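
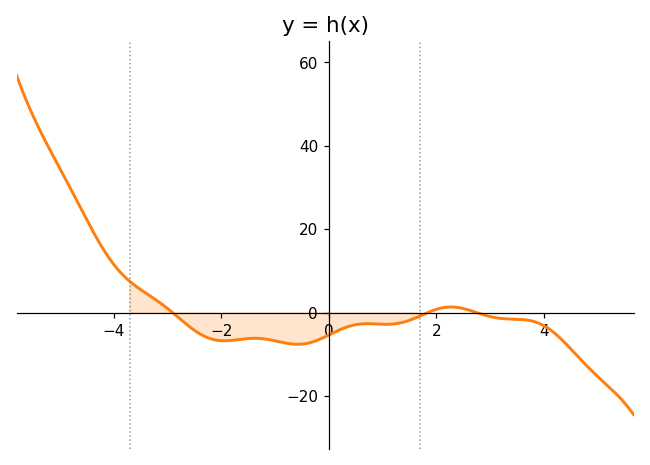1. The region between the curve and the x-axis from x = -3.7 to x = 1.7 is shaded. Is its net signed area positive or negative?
negative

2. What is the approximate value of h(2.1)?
2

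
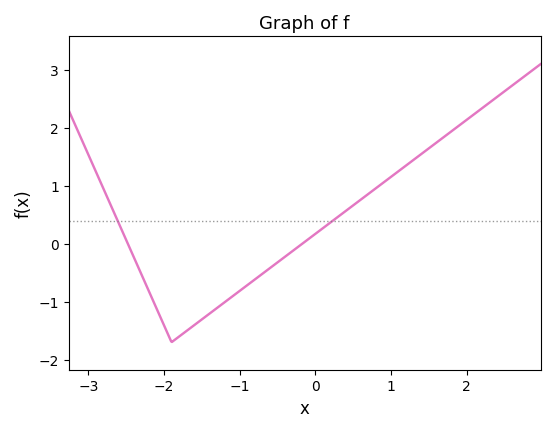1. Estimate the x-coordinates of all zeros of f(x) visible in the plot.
-2.5, -0.2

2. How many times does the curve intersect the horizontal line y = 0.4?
2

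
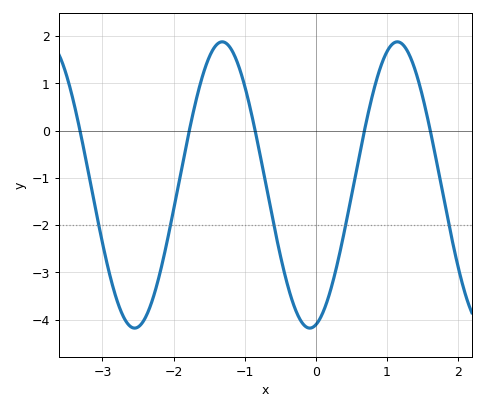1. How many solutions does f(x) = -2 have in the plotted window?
5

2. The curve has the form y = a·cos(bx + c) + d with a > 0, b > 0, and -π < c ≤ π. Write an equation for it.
y = 3.03cos(2.5x - 2.9) - 1.15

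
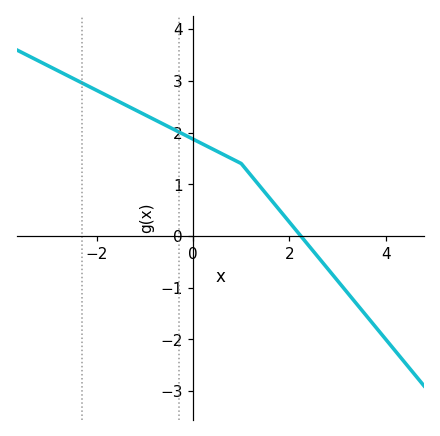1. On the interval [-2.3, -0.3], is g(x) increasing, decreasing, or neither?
decreasing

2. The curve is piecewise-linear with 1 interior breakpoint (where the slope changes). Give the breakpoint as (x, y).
(1, 1.4)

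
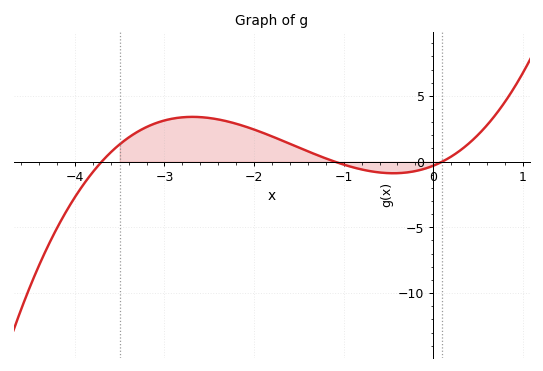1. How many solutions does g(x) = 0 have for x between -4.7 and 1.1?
3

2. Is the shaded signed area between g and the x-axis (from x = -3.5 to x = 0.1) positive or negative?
positive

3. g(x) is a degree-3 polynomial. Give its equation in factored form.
y = 0.76(x + 3.7)(x + 1.1)(x - 0.1)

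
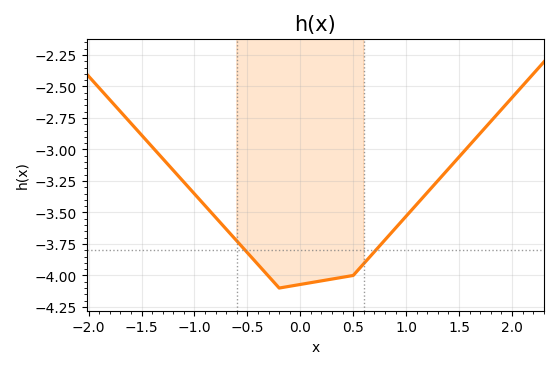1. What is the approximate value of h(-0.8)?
-3.55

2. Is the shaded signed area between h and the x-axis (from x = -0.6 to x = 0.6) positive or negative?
negative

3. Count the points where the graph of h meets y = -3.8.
2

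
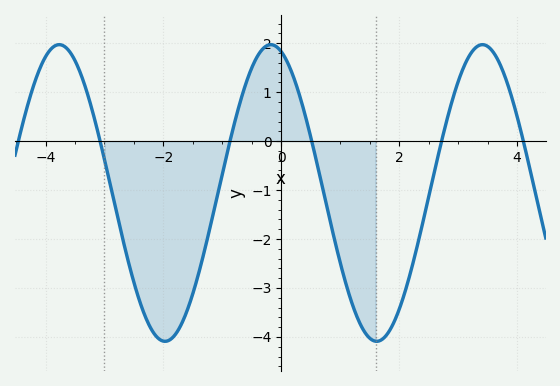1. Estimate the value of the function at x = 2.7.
-0.1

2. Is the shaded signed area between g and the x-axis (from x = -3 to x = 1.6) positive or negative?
negative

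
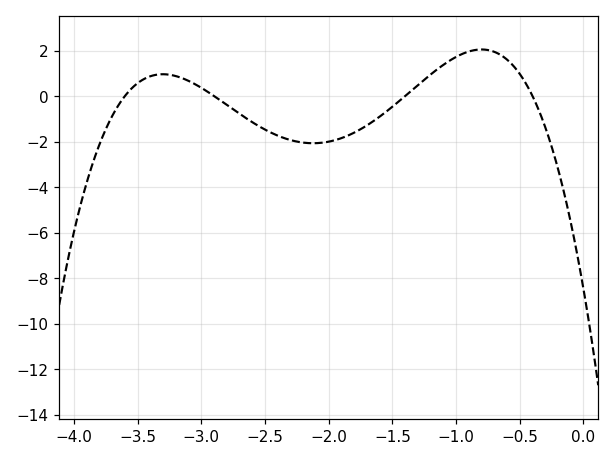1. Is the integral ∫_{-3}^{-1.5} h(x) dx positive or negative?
negative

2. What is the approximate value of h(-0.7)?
1.94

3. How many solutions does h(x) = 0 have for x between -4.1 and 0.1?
4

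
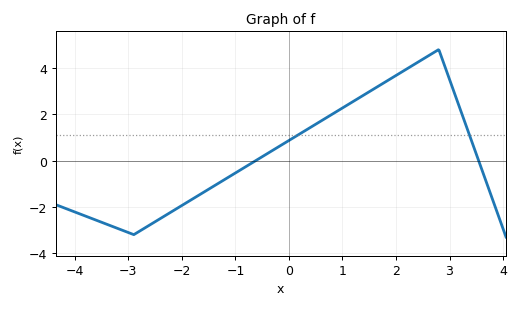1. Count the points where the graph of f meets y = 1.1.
2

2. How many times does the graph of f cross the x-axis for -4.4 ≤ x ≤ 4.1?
2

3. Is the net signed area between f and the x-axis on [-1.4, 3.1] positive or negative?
positive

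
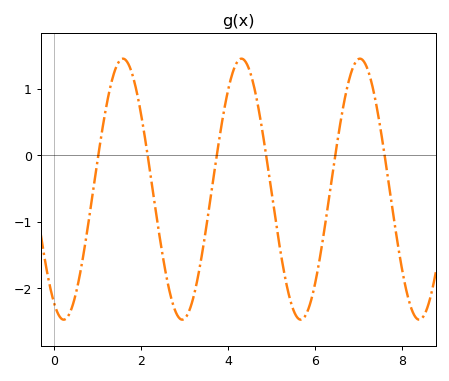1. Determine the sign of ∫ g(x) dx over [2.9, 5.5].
negative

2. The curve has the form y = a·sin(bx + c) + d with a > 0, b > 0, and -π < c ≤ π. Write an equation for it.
y = 1.96sin(2.31x - 2.1) - 0.51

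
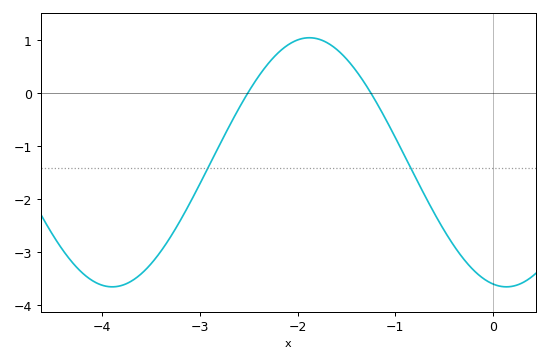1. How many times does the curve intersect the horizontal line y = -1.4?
2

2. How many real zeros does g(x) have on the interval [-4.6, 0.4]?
2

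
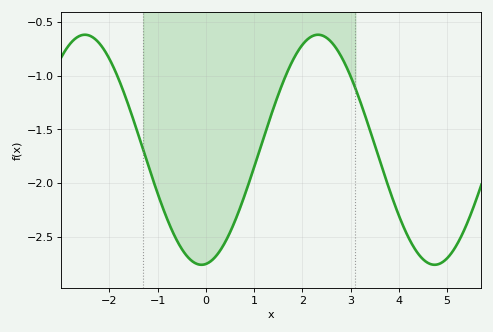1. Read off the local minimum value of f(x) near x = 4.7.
-2.76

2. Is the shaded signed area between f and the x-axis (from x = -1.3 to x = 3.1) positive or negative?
negative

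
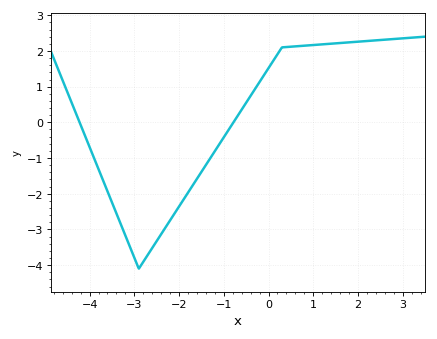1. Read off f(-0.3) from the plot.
0.9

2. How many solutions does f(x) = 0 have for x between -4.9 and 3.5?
2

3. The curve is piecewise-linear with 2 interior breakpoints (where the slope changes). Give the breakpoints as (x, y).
(-2.9, -4.1); (0.3, 2.1)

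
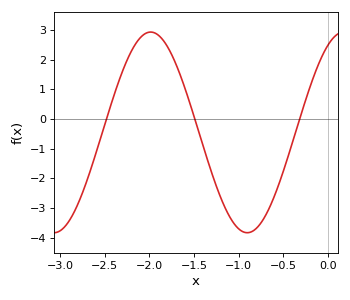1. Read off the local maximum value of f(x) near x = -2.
2.93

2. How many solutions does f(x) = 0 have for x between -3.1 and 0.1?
3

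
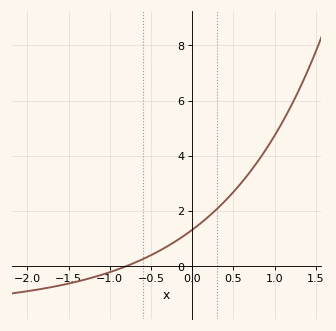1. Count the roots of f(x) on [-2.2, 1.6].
1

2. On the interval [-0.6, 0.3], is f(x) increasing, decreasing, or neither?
increasing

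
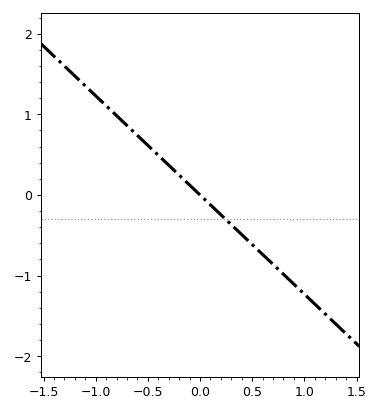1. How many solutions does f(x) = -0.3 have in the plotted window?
1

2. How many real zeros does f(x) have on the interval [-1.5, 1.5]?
1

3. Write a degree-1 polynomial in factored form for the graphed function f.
y = -1.23(x - 0)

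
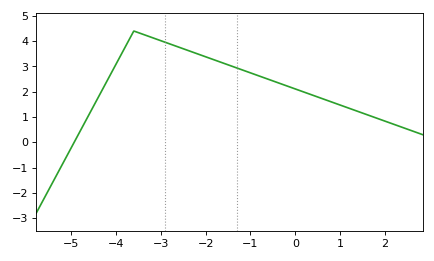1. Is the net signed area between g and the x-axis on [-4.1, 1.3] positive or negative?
positive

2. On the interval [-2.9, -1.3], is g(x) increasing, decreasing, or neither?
decreasing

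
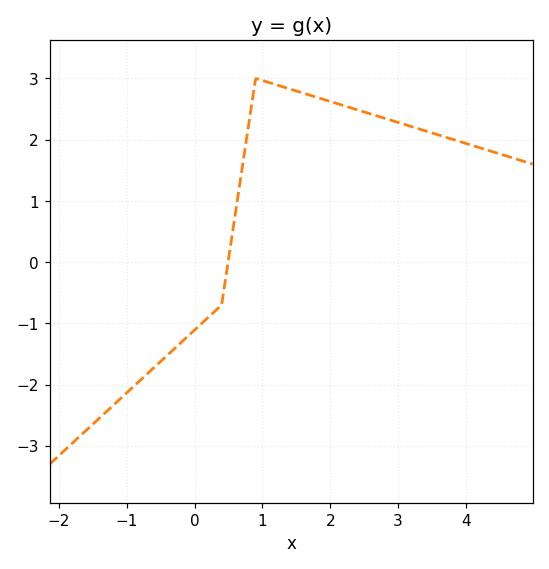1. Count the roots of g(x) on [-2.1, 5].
1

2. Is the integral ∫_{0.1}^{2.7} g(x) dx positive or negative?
positive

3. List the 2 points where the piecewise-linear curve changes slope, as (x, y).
(0.4, -0.7); (0.9, 3)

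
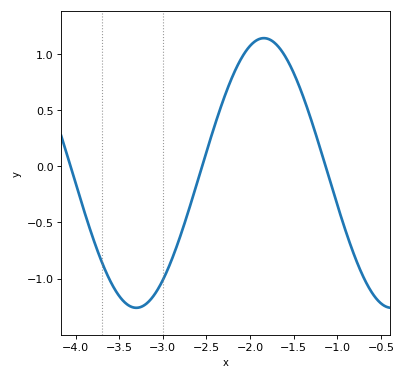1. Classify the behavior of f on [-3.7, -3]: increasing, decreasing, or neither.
neither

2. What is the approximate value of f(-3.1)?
-1.15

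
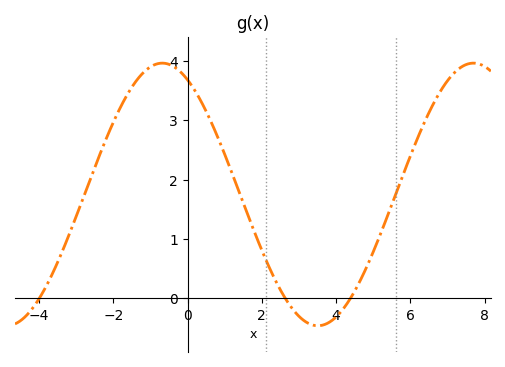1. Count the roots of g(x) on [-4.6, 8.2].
3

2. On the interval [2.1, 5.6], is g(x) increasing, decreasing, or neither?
neither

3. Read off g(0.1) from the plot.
3.6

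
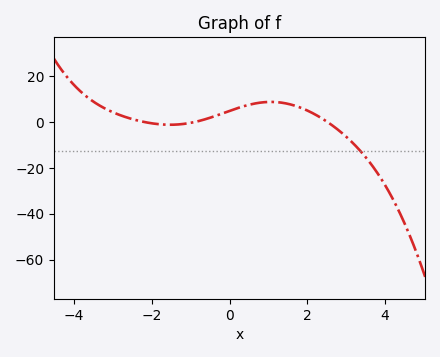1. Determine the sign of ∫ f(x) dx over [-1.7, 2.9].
positive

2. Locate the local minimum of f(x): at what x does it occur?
-1.53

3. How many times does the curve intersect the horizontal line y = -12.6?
1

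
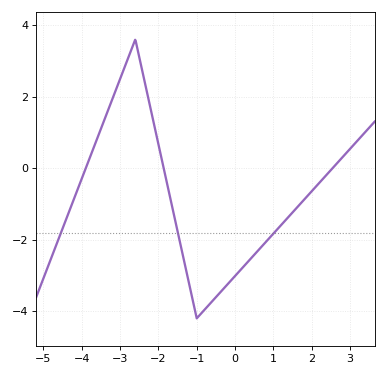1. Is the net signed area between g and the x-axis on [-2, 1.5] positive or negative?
negative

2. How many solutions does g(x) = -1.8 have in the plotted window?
3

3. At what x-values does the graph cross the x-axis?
-3.89, -1.86, 2.55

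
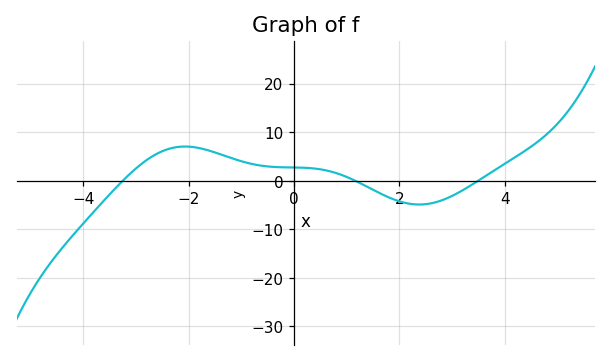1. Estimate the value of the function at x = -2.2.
7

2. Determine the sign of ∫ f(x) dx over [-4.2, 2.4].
positive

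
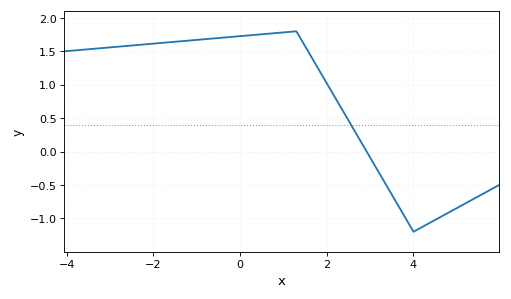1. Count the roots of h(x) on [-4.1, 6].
1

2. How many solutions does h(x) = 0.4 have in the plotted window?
1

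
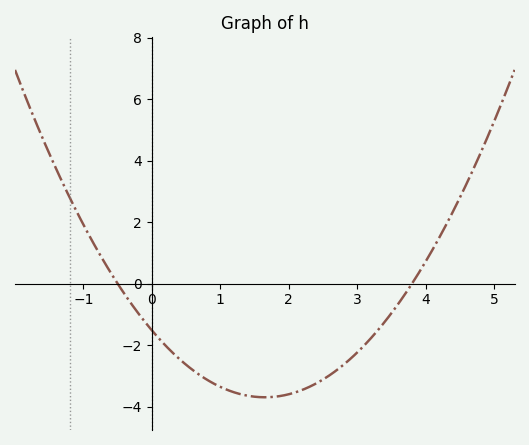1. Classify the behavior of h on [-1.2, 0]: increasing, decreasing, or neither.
decreasing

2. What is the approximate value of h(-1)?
1.92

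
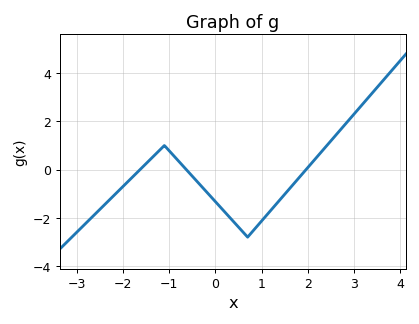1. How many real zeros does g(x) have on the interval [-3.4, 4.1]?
3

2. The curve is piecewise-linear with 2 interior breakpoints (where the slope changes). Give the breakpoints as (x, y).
(-1.1, 1); (0.7, -2.8)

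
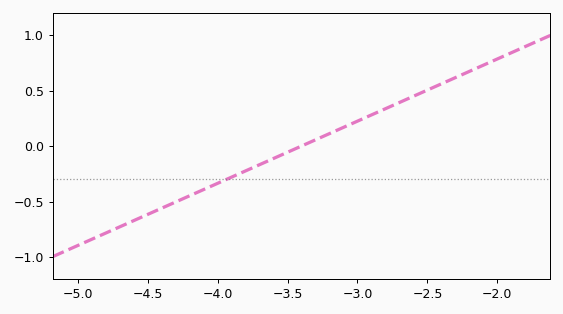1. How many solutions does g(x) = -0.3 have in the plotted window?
1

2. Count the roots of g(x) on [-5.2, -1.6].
1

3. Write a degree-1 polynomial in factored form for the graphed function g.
y = 0.56(x + 3.4)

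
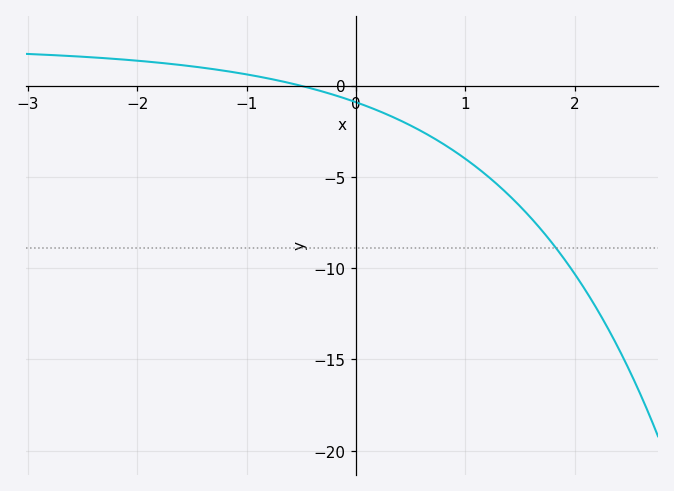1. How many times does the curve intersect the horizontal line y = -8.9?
1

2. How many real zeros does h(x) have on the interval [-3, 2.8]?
1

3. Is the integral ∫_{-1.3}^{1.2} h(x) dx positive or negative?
negative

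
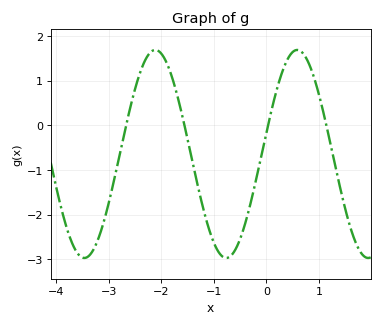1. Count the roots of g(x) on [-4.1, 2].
4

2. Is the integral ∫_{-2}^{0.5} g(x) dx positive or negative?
negative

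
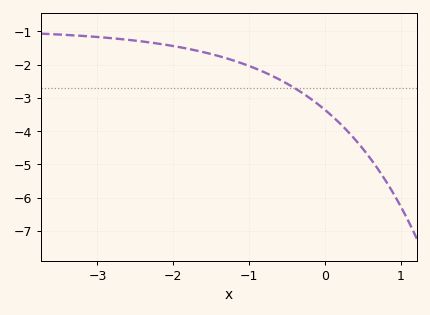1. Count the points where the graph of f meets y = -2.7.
1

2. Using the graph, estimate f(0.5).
-4.5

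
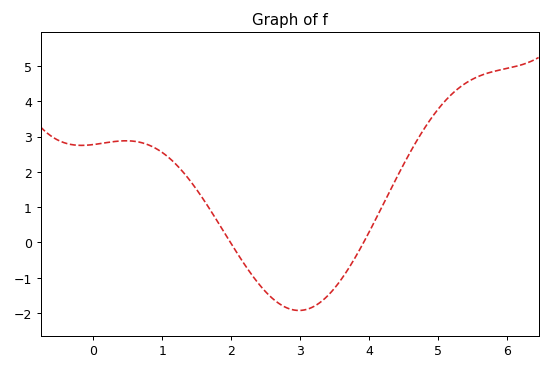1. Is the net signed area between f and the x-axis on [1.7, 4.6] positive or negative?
negative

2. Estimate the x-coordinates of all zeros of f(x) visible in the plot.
1.99, 3.92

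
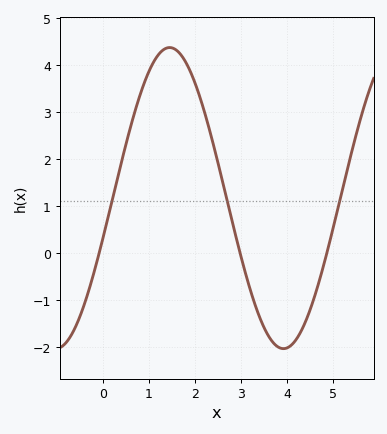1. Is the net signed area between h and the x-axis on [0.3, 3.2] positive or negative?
positive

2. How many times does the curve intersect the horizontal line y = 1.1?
3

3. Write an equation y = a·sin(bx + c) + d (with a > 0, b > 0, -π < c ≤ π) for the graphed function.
y = 3.2sin(1.3x - 0.27) + 1.17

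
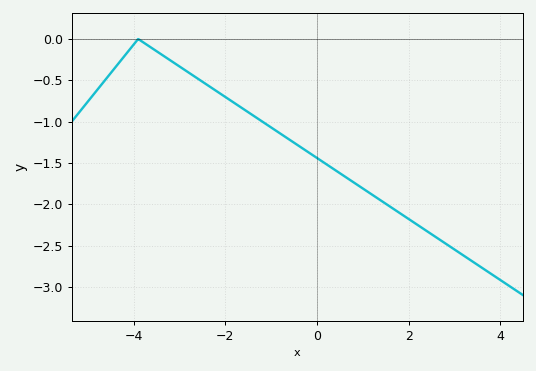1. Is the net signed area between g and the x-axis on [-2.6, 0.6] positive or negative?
negative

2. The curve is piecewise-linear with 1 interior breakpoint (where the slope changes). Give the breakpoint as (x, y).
(-3.9, 0)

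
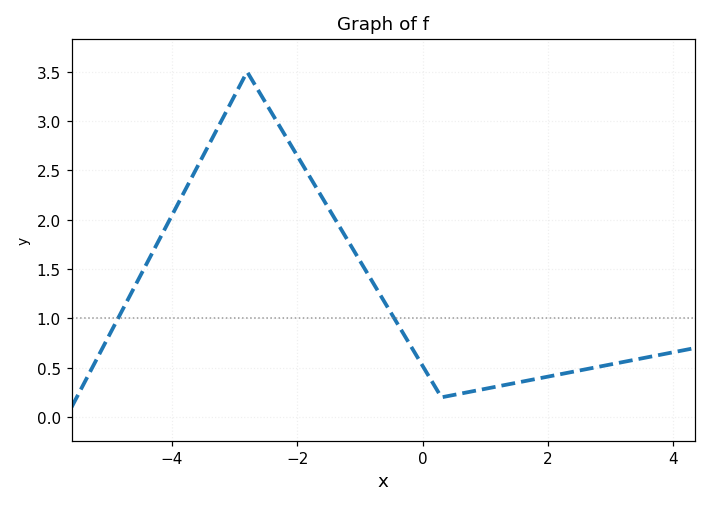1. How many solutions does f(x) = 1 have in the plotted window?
2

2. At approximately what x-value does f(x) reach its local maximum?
-2.8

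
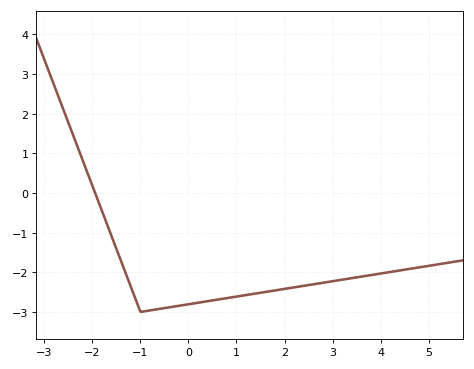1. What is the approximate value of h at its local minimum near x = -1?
-3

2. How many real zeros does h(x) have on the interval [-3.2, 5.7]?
1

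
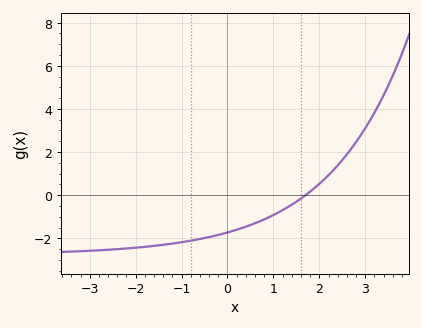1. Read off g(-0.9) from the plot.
-2.2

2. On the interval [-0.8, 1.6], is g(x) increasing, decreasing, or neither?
increasing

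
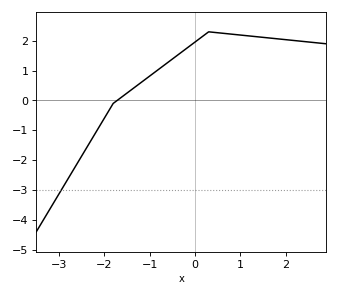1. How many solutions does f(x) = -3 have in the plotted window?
1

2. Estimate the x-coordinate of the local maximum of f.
0.3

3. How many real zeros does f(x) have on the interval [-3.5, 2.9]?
1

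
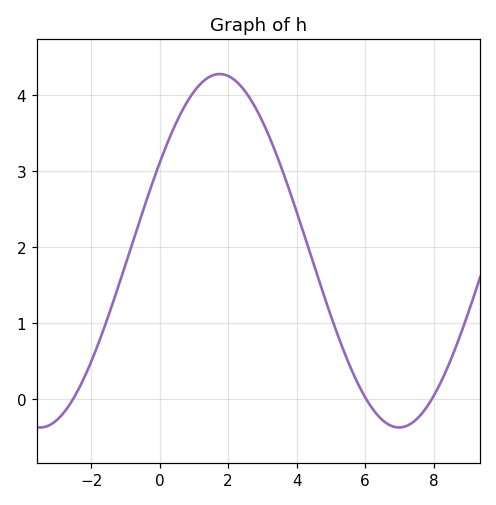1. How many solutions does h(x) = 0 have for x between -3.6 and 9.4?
3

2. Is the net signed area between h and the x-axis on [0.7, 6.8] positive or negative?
positive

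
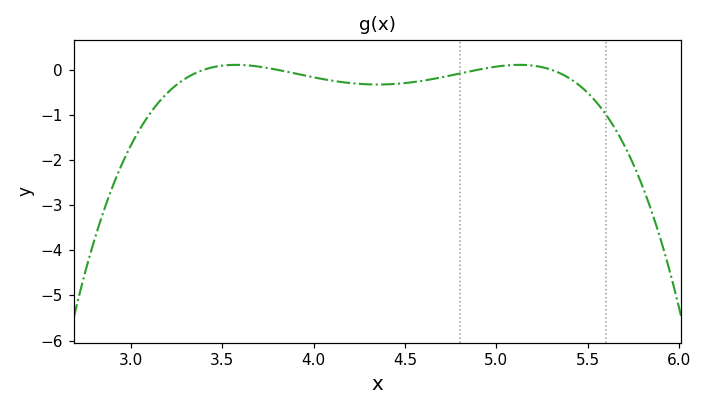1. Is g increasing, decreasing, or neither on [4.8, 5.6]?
neither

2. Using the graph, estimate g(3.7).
0.1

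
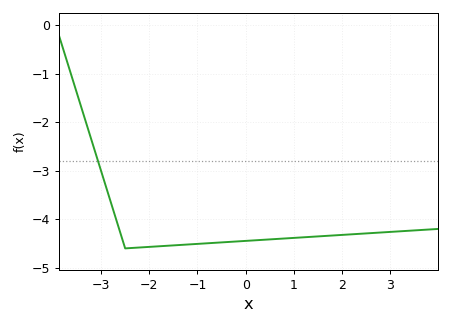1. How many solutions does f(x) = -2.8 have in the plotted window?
1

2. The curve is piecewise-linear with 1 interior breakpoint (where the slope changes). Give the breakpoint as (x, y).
(-2.5, -4.6)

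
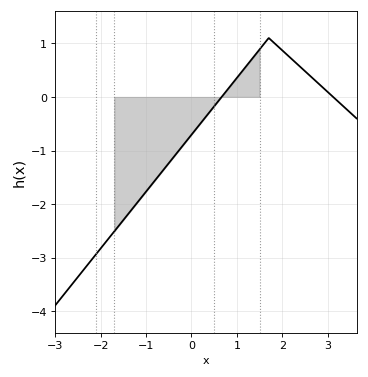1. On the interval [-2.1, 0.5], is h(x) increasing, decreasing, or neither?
increasing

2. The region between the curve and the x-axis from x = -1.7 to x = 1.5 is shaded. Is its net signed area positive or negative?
negative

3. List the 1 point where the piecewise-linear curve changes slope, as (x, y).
(1.7, 1.1)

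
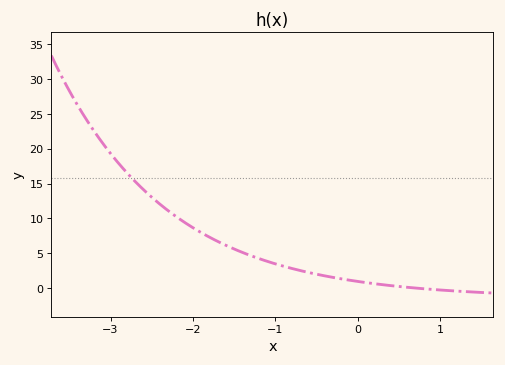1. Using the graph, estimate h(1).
-0.5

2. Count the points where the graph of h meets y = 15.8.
1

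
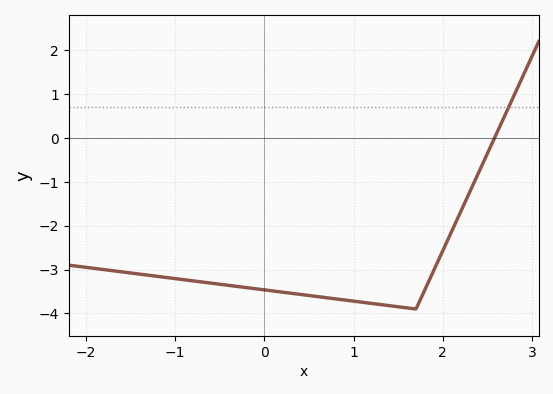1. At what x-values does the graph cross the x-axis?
2.58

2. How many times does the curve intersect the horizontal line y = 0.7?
1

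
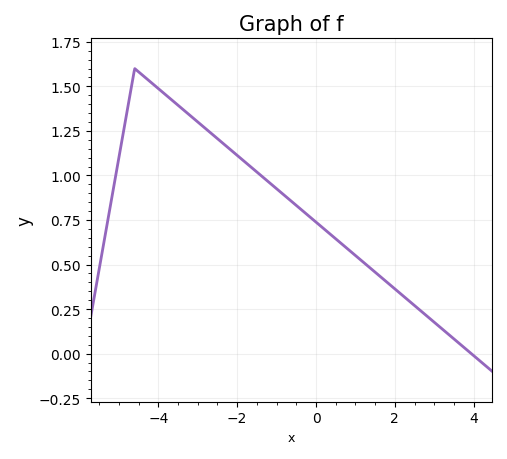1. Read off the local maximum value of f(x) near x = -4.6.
1.6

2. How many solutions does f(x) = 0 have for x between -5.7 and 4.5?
1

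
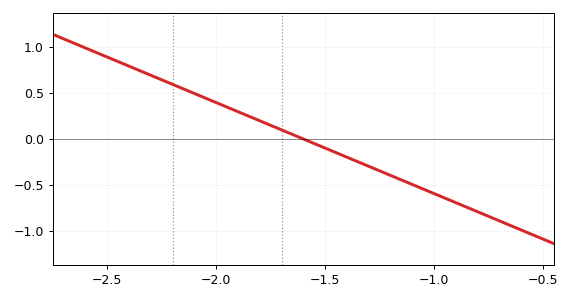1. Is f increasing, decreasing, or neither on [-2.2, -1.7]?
decreasing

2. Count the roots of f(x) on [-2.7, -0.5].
1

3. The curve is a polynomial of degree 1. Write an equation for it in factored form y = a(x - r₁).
y = -0.99(x + 1.6)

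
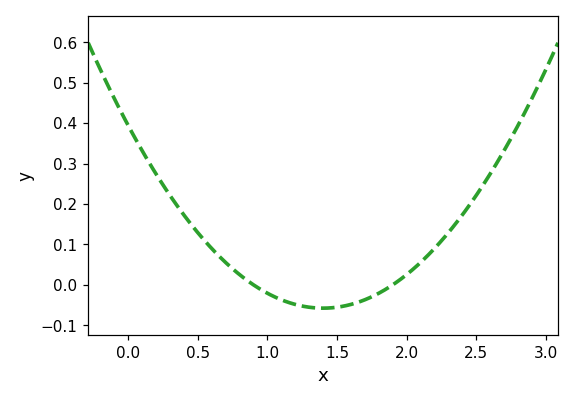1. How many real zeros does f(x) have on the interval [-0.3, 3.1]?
2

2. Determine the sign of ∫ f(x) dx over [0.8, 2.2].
negative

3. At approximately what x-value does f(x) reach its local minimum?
1.4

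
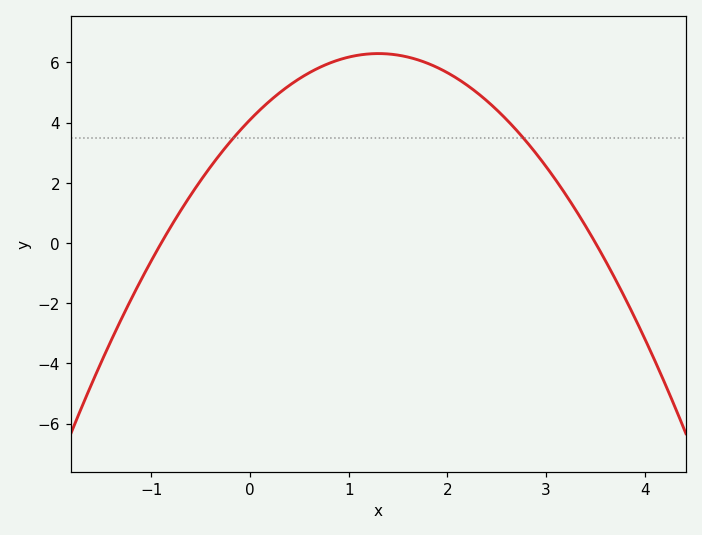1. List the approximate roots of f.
-0.9, 3.5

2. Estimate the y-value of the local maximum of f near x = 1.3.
6.29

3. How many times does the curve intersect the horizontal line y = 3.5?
2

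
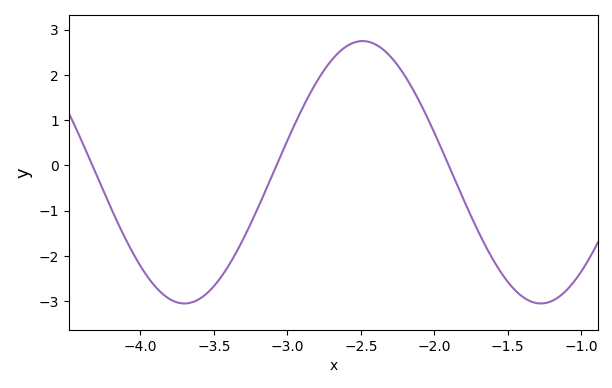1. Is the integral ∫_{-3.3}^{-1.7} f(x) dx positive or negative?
positive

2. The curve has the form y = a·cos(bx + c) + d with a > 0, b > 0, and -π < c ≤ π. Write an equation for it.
y = 2.9cos(2.59x + 0.16) - 0.15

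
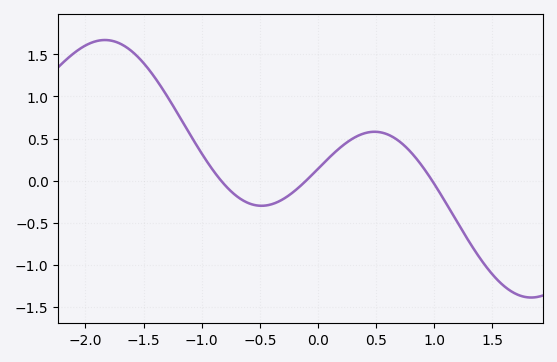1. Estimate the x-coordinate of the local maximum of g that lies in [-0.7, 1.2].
0.486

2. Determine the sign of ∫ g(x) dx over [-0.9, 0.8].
positive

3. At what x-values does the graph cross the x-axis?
-0.834, -0.102, 0.981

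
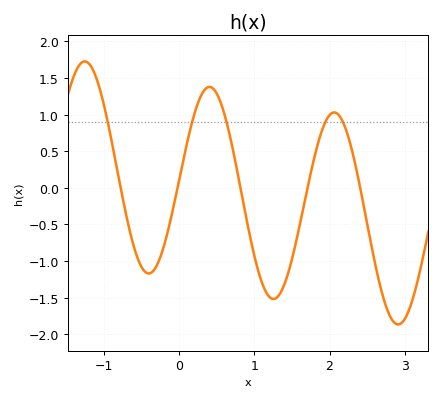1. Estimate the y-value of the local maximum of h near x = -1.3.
1.73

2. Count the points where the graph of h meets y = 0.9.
5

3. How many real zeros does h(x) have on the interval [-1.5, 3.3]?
5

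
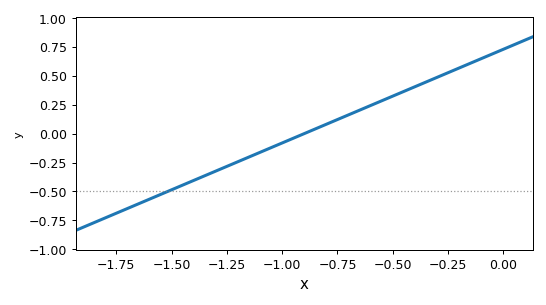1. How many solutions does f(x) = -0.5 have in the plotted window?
1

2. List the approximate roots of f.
-0.9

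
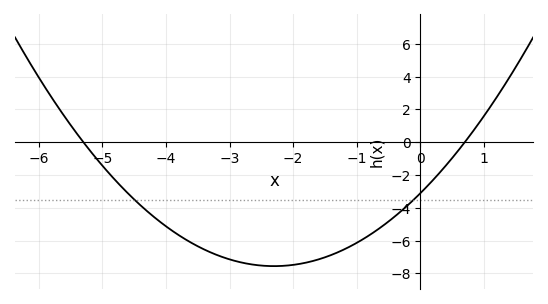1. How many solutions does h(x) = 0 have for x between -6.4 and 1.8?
2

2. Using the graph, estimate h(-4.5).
-3.4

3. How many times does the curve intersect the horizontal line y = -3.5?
2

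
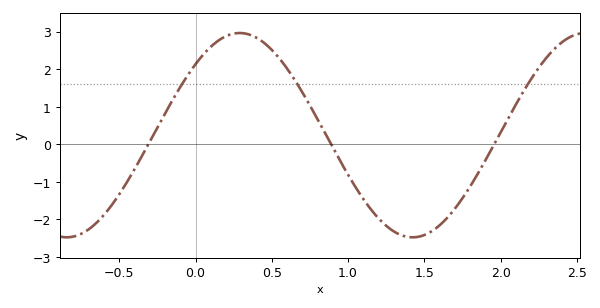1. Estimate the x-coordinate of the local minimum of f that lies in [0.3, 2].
1.42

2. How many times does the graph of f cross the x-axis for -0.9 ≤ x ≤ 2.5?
3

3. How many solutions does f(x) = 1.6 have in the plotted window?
3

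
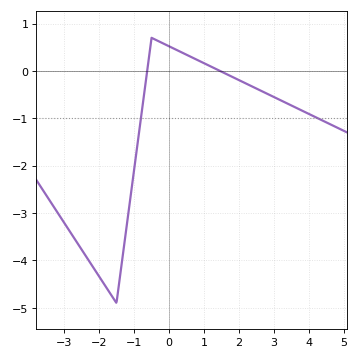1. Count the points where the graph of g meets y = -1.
2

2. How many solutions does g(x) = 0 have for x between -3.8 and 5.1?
2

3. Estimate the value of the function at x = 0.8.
0.2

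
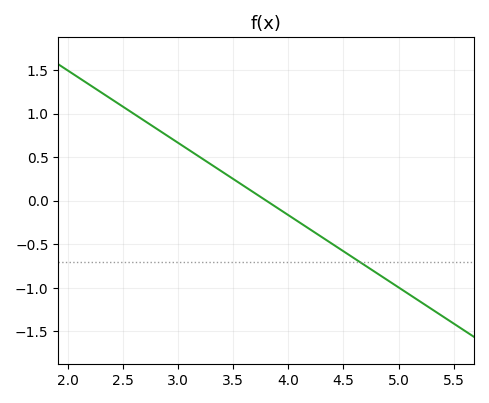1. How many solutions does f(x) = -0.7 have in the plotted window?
1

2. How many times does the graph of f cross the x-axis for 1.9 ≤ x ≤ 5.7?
1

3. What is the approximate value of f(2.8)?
0.83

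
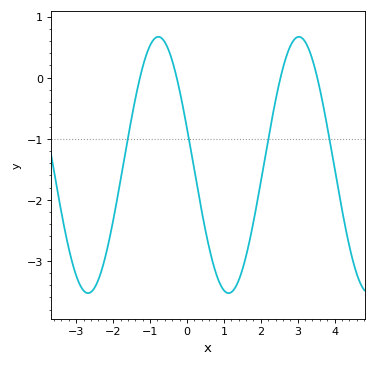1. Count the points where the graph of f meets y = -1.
4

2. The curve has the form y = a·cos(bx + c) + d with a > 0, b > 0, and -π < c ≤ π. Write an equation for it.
y = 2.1cos(1.65x + 1.28) - 1.43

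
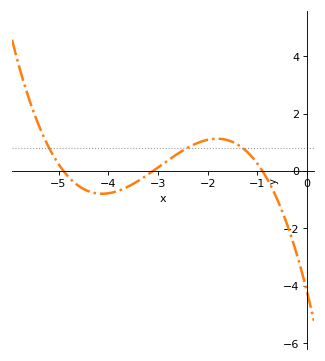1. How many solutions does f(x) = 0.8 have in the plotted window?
3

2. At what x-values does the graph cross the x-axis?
-4.9, -3.1, -0.9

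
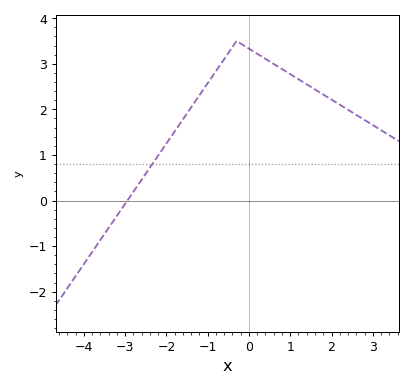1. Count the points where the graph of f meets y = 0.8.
1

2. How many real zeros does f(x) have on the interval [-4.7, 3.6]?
1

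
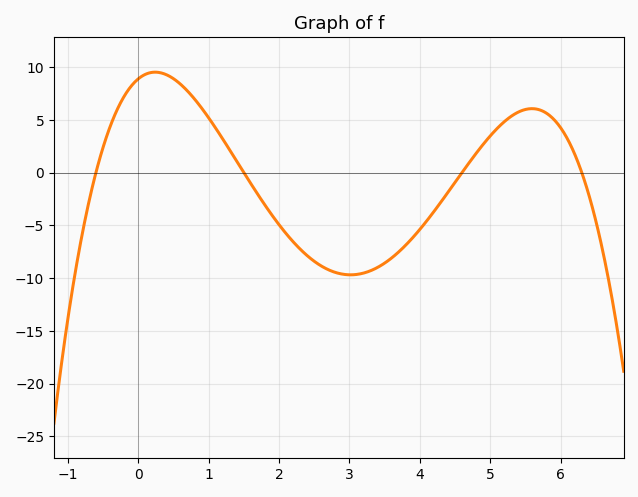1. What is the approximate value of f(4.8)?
2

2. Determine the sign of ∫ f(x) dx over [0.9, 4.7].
negative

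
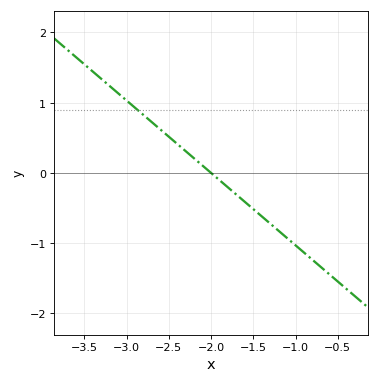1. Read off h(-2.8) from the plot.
0.824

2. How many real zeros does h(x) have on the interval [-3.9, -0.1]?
1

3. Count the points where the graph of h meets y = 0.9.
1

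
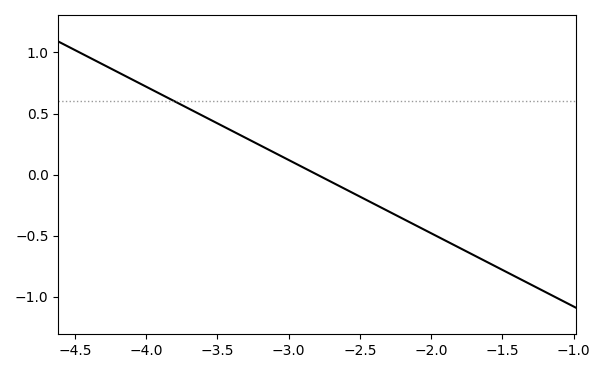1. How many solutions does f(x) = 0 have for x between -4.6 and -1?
1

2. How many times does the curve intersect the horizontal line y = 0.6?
1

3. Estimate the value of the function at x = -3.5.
0.42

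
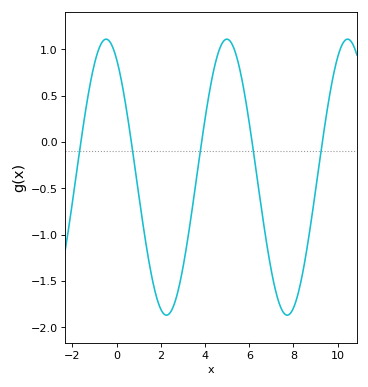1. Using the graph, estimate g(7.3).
-1.7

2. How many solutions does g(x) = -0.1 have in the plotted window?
5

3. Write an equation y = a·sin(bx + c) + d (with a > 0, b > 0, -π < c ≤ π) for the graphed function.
y = 1.49sin(1.15x + 2.12) - 0.38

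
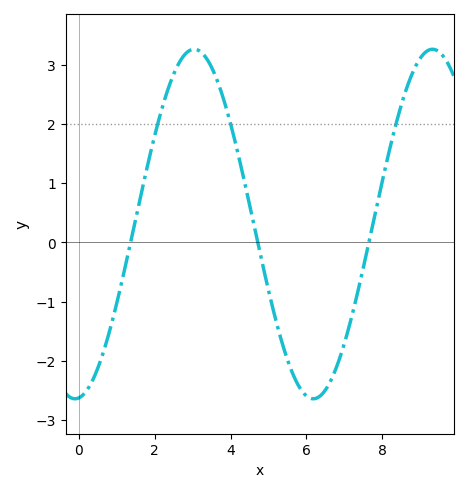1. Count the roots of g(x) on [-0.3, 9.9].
3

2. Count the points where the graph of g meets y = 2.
3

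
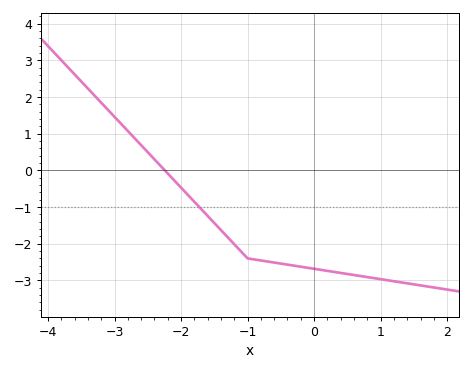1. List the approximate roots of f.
-2.2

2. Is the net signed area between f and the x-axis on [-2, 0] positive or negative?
negative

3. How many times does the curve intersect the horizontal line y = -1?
1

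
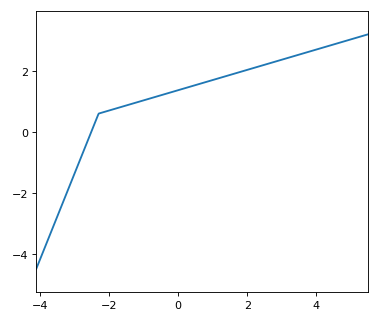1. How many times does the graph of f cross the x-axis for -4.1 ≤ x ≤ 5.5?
1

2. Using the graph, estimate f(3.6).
2.57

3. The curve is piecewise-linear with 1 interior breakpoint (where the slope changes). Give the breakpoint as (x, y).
(-2.3, 0.6)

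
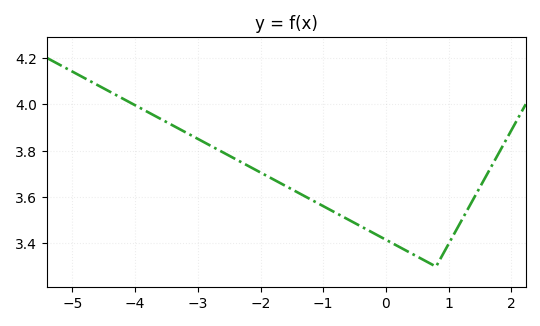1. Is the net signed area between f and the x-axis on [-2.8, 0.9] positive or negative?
positive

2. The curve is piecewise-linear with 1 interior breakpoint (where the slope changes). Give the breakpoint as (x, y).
(0.8, 3.3)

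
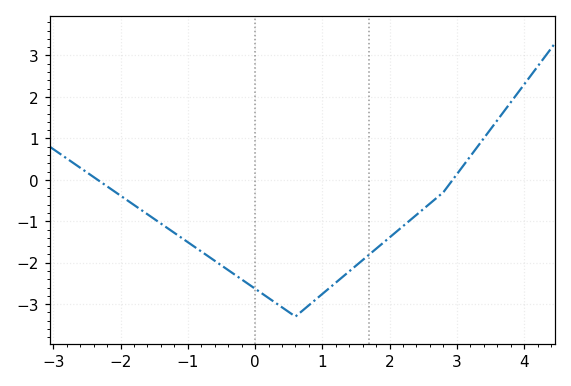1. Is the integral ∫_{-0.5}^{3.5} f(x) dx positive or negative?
negative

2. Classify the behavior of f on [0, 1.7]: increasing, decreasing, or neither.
neither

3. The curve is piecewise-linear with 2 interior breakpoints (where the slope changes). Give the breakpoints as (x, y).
(0.6, -3.3); (2.8, -0.3)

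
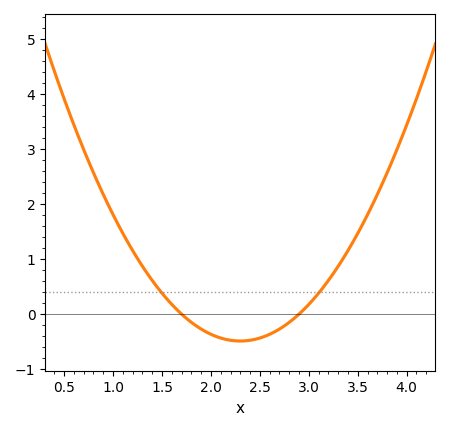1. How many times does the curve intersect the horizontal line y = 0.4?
2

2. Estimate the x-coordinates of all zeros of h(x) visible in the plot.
1.7, 2.9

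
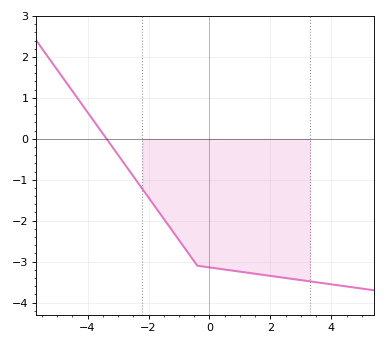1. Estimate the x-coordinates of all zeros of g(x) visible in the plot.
-3.38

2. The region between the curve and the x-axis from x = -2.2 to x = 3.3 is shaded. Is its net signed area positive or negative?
negative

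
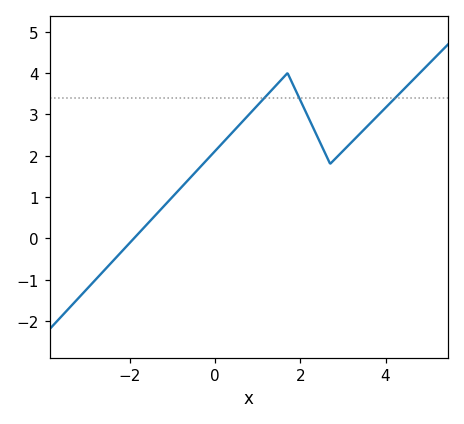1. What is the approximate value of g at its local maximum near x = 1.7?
4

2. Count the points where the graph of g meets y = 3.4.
3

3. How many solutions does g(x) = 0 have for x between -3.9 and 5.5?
1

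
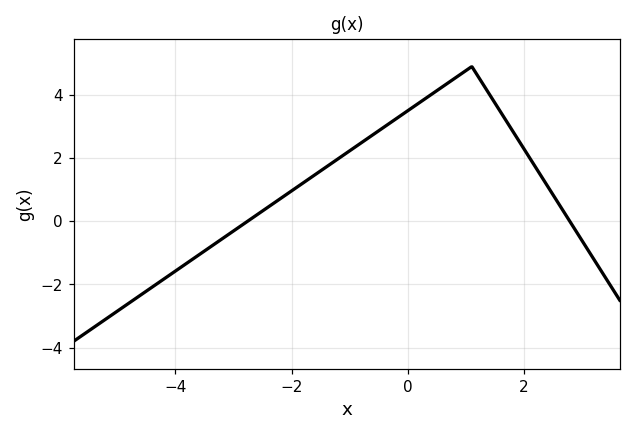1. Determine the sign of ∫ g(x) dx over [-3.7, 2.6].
positive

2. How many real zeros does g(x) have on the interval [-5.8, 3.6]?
2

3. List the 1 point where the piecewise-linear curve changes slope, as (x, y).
(1.1, 4.9)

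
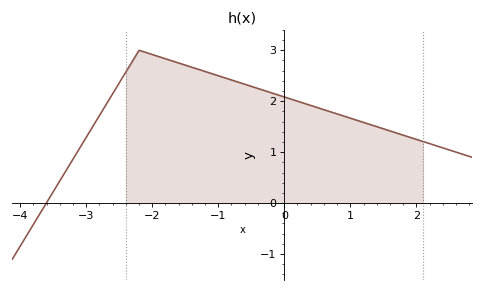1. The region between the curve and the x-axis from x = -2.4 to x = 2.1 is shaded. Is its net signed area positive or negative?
positive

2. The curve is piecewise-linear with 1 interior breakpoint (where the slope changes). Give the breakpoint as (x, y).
(-2.2, 3)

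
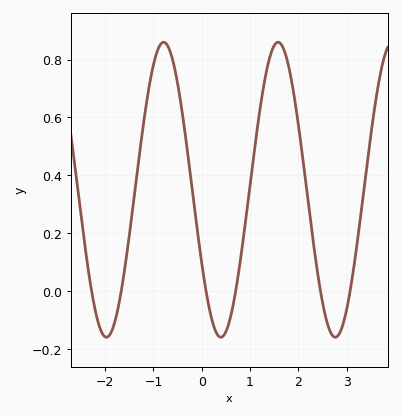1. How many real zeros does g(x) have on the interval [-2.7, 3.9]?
6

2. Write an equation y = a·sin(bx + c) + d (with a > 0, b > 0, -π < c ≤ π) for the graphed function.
y = 0.51sin(2.6x - 2.6) + 0.35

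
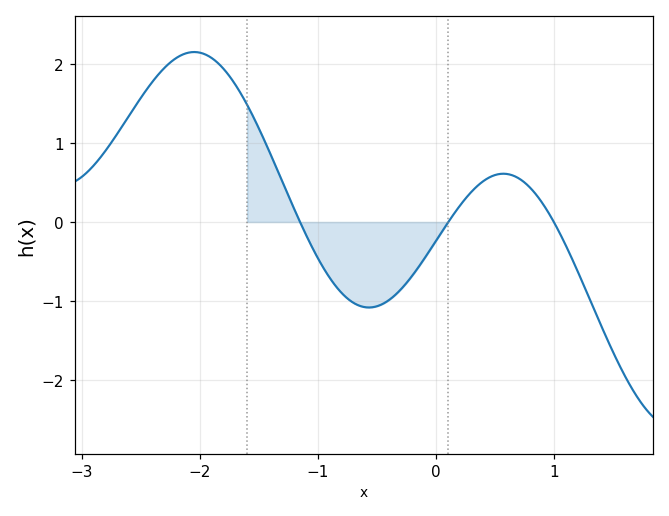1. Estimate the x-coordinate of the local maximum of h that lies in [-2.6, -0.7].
-2.05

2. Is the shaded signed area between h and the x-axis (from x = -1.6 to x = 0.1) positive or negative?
negative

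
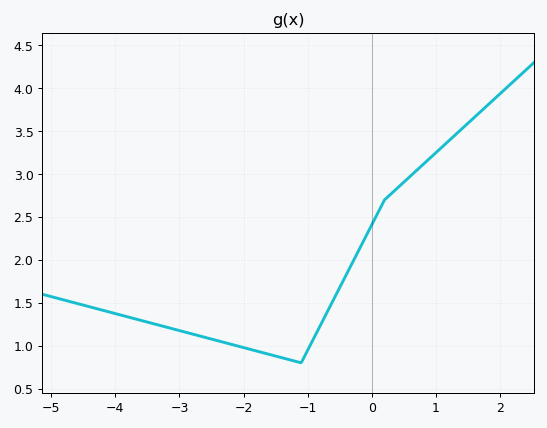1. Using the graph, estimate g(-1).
0.95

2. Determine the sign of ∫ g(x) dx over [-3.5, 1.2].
positive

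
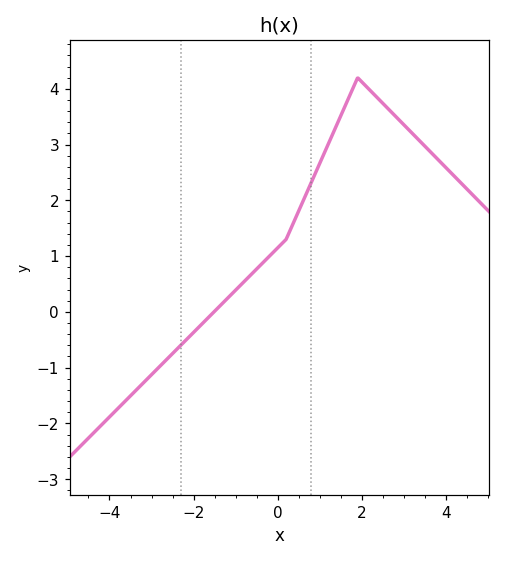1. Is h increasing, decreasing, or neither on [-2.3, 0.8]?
increasing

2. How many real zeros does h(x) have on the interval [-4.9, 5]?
1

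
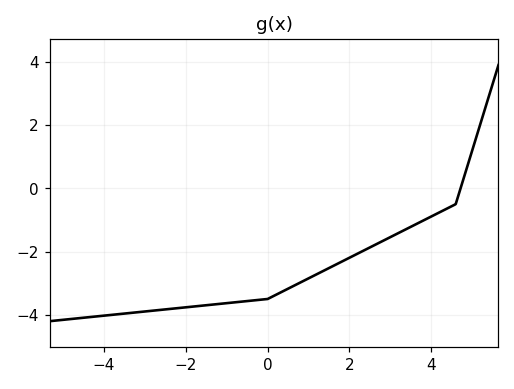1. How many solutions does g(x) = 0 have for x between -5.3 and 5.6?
1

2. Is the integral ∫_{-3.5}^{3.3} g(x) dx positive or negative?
negative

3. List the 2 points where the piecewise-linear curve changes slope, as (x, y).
(0, -3.5); (4.6, -0.5)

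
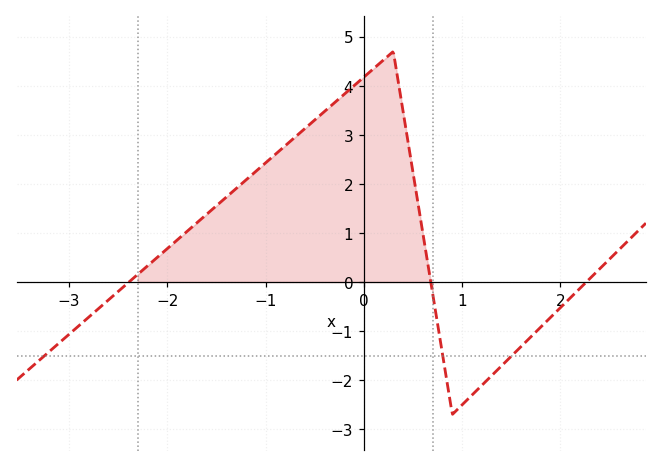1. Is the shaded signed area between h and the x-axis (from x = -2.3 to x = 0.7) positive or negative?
positive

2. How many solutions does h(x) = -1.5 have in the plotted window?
3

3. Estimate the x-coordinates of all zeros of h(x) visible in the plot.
-2.4, 0.7, 2.3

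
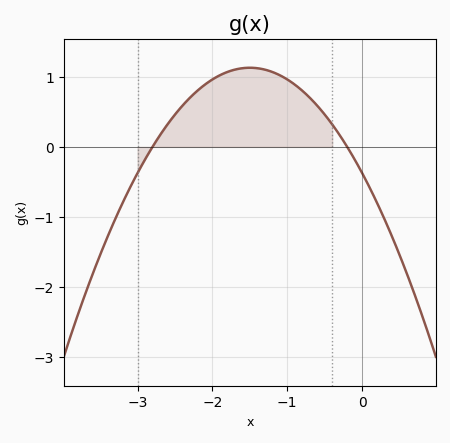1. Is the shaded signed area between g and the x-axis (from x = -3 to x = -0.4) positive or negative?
positive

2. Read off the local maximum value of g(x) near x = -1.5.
1.1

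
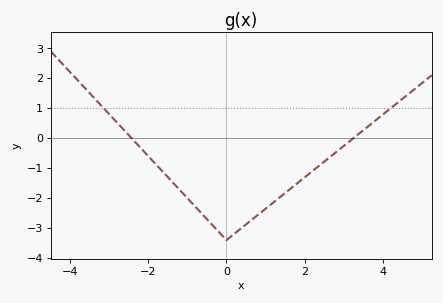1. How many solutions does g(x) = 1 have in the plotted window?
2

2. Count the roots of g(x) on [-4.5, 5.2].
2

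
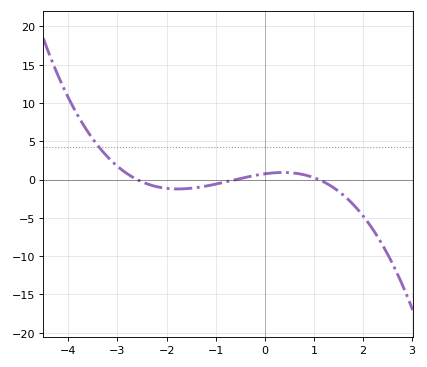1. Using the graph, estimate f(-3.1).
2.5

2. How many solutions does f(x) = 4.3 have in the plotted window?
1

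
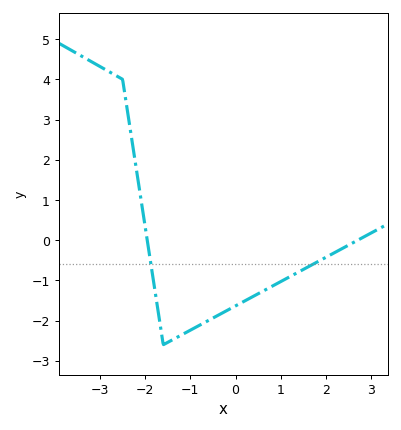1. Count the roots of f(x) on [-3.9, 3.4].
2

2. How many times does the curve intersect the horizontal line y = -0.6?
2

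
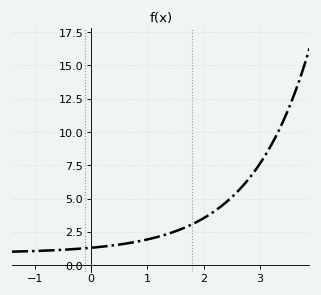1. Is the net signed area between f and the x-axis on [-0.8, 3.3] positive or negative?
positive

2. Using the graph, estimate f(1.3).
2.2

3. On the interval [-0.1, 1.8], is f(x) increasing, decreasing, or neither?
increasing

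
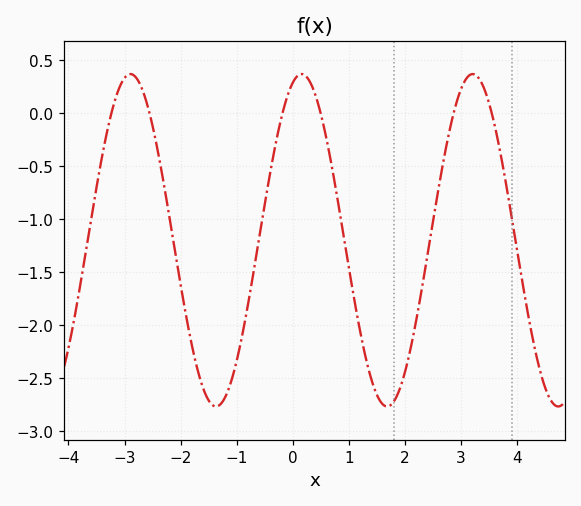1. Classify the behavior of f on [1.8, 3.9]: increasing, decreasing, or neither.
neither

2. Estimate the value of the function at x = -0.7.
-1.5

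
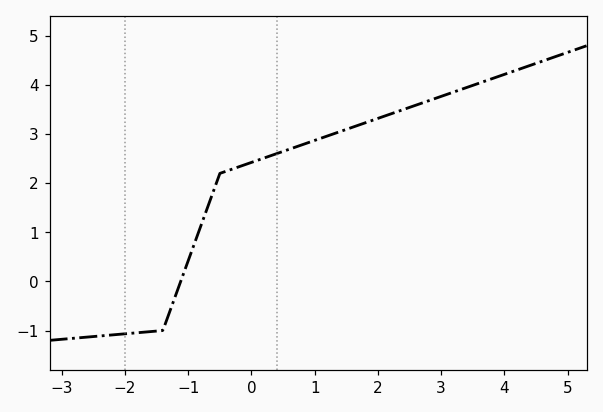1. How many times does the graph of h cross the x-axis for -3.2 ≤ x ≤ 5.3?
1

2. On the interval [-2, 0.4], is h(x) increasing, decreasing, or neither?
increasing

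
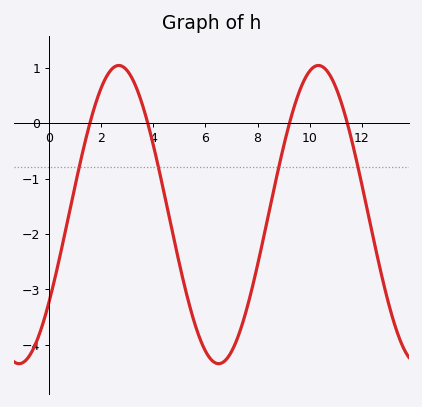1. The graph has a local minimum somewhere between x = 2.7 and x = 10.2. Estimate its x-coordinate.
6.5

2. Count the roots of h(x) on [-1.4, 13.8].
4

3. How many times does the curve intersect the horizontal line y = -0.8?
4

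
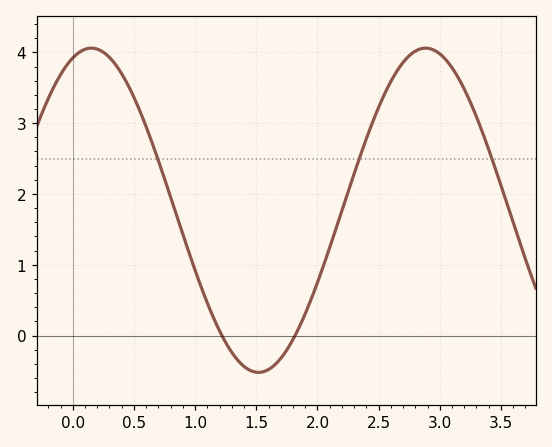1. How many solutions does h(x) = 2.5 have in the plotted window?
3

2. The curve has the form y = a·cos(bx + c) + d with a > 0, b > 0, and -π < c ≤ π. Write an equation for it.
y = 2.29cos(2.3x - 0.35) + 1.77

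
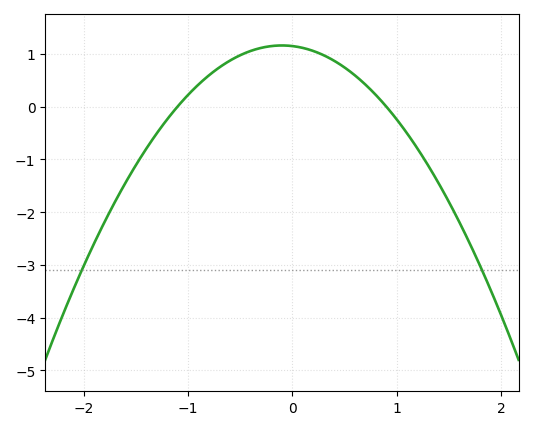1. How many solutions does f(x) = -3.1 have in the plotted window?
2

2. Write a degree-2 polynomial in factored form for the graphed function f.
y = -1.16(x + 1.1)(x - 0.9)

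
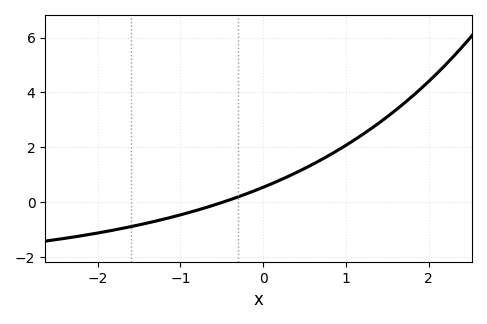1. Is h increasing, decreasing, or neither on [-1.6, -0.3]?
increasing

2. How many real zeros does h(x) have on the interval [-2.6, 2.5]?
1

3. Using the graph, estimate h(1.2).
2.47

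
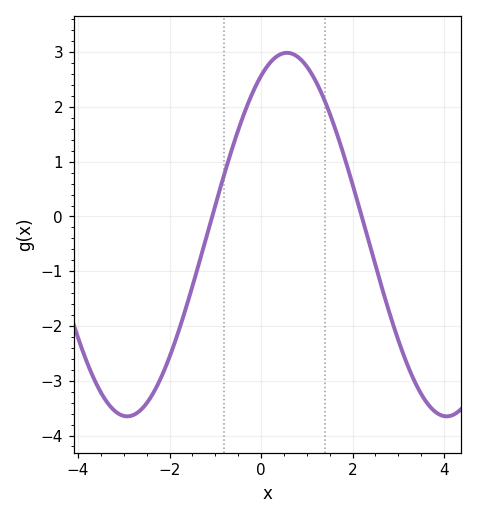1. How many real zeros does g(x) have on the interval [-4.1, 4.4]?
2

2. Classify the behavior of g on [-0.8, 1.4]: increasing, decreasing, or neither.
neither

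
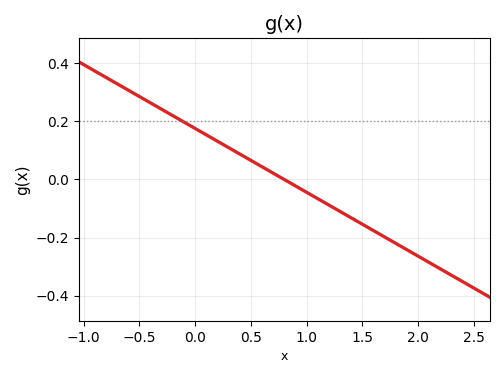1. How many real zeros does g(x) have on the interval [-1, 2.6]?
1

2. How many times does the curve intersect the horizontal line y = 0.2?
1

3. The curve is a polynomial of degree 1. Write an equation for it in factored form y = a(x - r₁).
y = -0.22(x - 0.8)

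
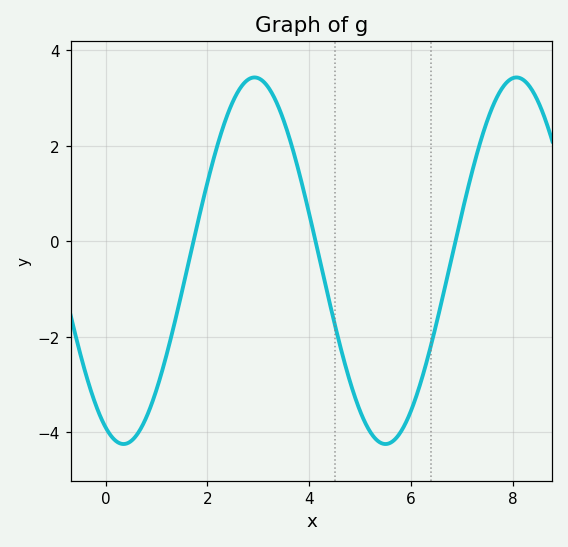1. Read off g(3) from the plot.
3.4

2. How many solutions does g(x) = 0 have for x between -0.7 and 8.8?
3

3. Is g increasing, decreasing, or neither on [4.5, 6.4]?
neither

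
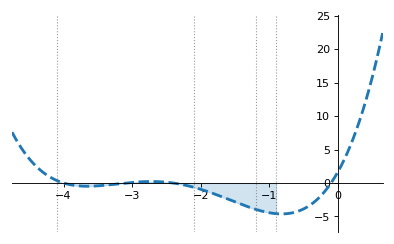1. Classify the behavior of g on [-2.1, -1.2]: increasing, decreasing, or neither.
decreasing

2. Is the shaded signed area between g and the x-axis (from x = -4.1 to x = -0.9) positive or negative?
negative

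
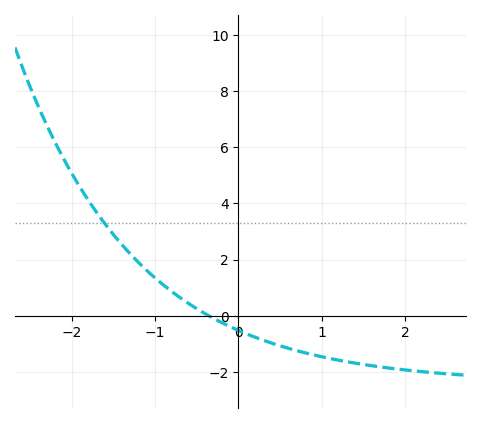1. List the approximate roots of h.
-0.4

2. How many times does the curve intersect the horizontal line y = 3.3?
1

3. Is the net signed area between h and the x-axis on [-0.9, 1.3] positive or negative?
negative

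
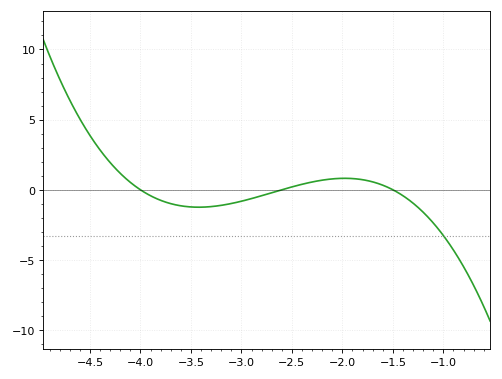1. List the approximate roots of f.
-4, -2.6, -1.5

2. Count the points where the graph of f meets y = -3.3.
1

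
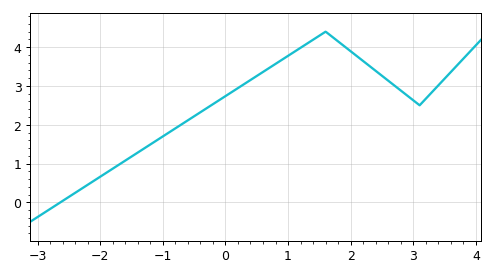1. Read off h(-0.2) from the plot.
2.53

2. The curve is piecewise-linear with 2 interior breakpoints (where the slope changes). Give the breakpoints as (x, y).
(1.6, 4.4); (3.1, 2.5)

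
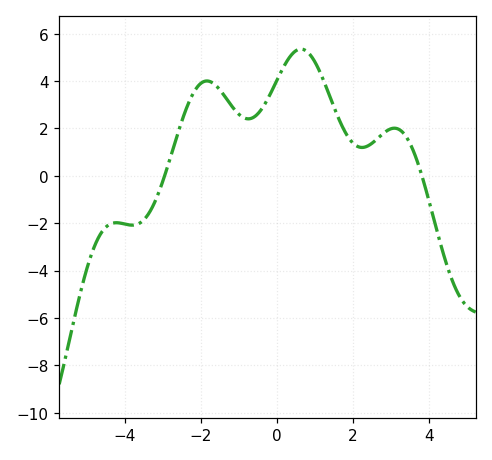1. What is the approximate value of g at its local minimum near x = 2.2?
1.2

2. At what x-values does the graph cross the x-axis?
-2.96, 3.81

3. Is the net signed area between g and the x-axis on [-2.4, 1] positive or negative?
positive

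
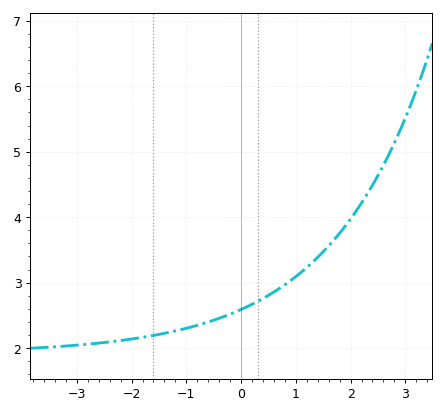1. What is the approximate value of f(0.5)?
2.81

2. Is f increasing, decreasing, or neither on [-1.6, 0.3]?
increasing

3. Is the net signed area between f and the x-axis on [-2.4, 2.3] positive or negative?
positive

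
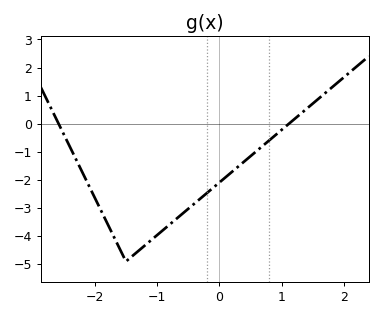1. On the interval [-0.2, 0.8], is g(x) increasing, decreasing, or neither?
increasing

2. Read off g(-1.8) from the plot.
-3.5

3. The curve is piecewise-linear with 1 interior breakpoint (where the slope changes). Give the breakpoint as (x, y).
(-1.5, -4.9)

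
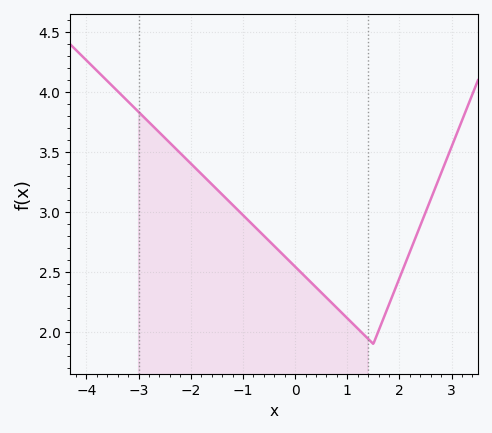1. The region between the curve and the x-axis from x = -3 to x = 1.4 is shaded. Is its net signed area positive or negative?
positive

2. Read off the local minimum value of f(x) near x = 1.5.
1.9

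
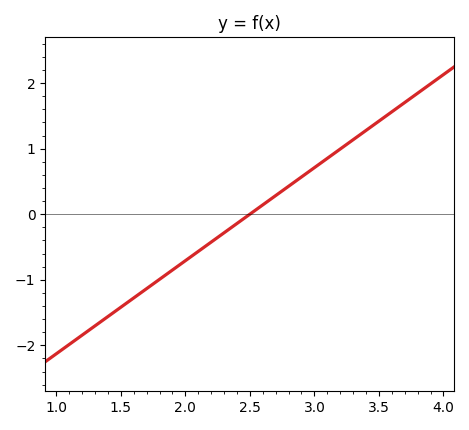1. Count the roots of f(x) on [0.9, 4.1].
1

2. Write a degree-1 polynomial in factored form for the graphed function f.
y = 1.42(x - 2.5)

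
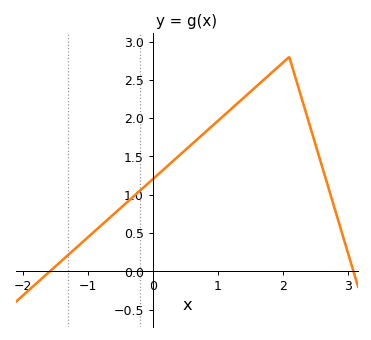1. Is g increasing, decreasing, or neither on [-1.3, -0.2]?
increasing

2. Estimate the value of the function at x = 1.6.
2.4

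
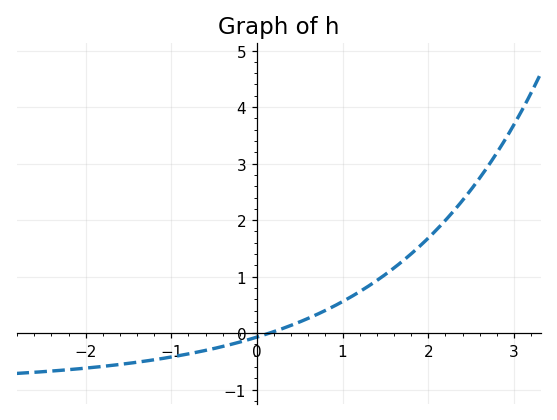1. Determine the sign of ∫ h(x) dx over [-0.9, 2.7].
positive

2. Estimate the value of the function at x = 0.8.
0.402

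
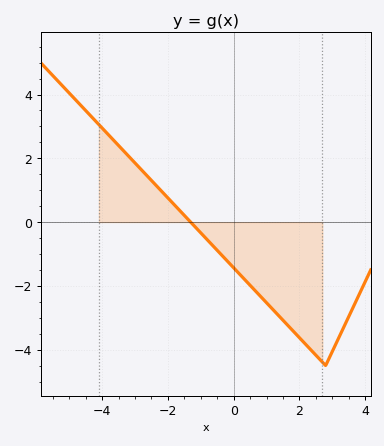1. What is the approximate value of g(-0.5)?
-0.8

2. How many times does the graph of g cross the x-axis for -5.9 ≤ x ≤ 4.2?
1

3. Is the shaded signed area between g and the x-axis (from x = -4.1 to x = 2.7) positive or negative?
negative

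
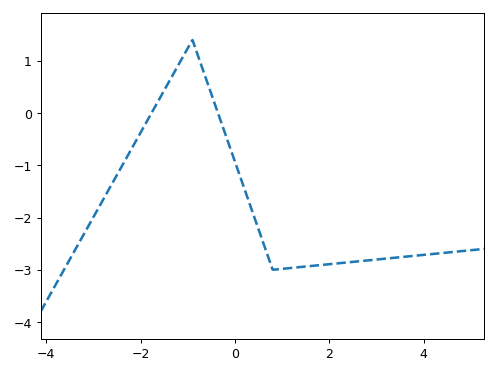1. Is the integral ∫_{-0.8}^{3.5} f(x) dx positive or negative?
negative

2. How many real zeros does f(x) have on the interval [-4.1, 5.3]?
2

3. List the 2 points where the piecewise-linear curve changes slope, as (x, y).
(-0.9, 1.4); (0.8, -3)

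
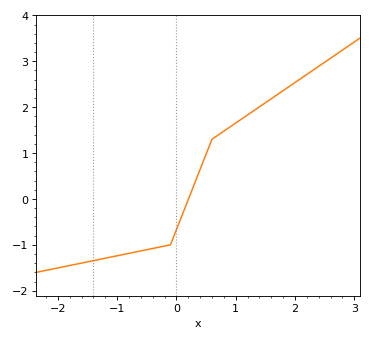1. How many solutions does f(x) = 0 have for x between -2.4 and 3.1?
1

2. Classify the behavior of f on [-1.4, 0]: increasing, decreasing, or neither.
increasing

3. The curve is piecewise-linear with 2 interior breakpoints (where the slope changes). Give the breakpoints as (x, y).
(-0.1, -1); (0.6, 1.3)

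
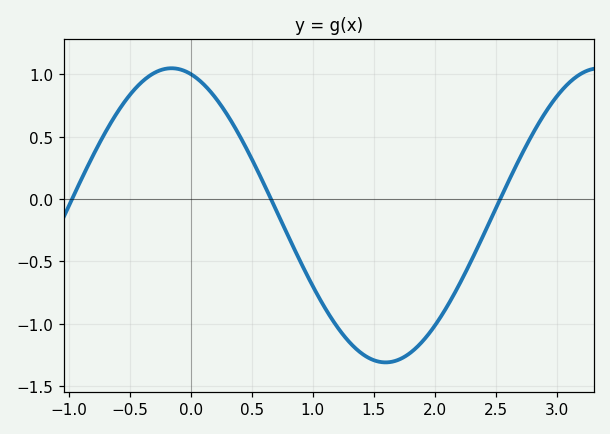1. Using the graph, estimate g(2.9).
0.7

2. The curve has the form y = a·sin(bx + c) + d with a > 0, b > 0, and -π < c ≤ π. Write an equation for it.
y = 1.18sin(1.8x + 1.9) - 0.13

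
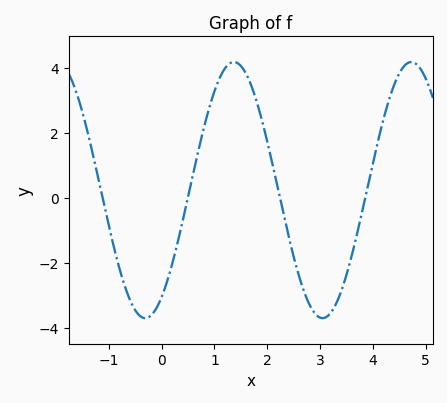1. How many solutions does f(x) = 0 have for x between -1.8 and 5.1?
4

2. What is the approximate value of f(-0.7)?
-2.8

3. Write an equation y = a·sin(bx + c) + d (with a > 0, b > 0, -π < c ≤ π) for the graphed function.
y = 3.94sin(1.9x - 0.99) + 0.24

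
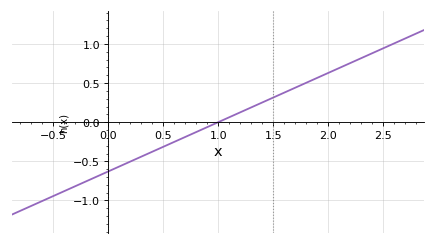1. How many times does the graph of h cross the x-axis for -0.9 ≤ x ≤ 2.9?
1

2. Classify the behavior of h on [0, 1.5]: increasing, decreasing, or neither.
increasing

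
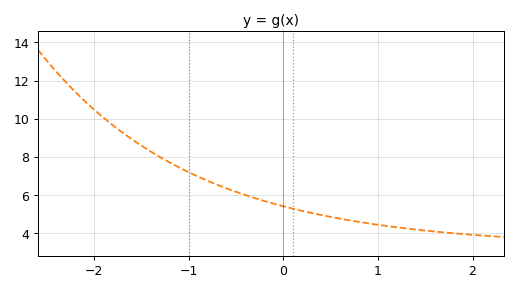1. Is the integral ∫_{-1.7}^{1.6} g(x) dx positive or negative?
positive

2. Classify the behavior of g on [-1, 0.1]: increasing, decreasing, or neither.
decreasing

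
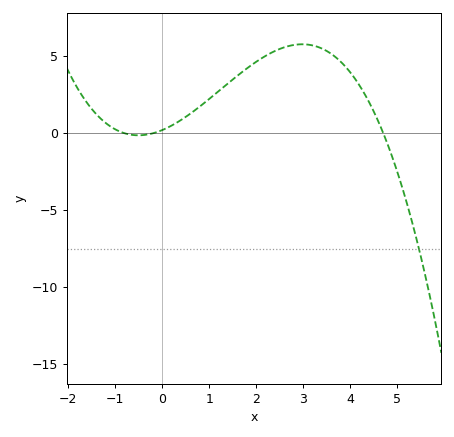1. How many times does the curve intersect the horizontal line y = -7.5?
1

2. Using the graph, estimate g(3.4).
5.5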